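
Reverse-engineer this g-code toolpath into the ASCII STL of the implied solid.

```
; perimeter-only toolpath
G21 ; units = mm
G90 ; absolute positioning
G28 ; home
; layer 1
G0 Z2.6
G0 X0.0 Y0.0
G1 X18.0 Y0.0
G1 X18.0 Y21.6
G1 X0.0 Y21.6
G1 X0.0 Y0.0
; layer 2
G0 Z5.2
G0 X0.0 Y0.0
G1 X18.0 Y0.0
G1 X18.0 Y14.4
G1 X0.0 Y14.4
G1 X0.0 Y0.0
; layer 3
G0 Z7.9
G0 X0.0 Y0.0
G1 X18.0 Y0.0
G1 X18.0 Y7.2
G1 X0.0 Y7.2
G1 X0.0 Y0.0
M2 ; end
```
solid part
  facet normal 0.0000 0.0000 -1.0000
    outer loop
      vertex 18.0 28.8 0.0
      vertex 18.0 0.0 0.0
      vertex 0.0 0.0 0.0
    endloop
  endfacet
  facet normal 0.0000 0.0000 -1.0000
    outer loop
      vertex 0.0 28.8 0.0
      vertex 18.0 28.8 0.0
      vertex 0.0 0.0 0.0
    endloop
  endfacet
  facet normal 0.0000 -1.0000 0.0000
    outer loop
      vertex 0.0 0.0 0.0
      vertex 18.0 0.0 0.0
      vertex 18.0 0.0 10.5
    endloop
  endfacet
  facet normal 0.0000 -1.0000 0.0000
    outer loop
      vertex 0.0 0.0 0.0
      vertex 18.0 0.0 10.5
      vertex 0.0 0.0 10.5
    endloop
  endfacet
  facet normal 0.0000 0.3425 0.9395
    outer loop
      vertex 0.0 0.0 10.5
      vertex 18.0 0.0 10.5
      vertex 18.0 28.8 0.0
    endloop
  endfacet
  facet normal 0.0000 0.3425 0.9395
    outer loop
      vertex 0.0 0.0 10.5
      vertex 18.0 28.8 0.0
      vertex 0.0 28.8 0.0
    endloop
  endfacet
  facet normal -1.0000 0.0000 0.0000
    outer loop
      vertex 0.0 0.0 10.5
      vertex 0.0 28.8 0.0
      vertex 0.0 0.0 0.0
    endloop
  endfacet
  facet normal 1.0000 0.0000 0.0000
    outer loop
      vertex 18.0 0.0 0.0
      vertex 18.0 28.8 0.0
      vertex 18.0 0.0 10.5
    endloop
  endfacet
endsolid part

The G0 Z moves step by Δz≈2.6 mm. The G1 loops shrink linearly with z, so the solid tapers from its base footprint up to z≈10.5. Closing with a flat bottom cap and the tapered top and triangulating gives 8 facets — a wedge (ramp): 18 × 28.8 mm base, rising to 10.5 mm along the y=0 edge and sloping linearly to z=0 at y=28.8.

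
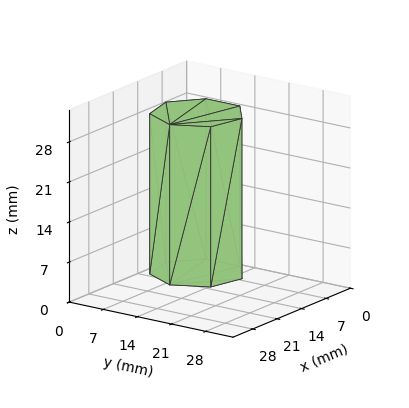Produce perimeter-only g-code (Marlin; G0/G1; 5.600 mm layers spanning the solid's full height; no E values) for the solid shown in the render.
Reading the render: the shape is a regular 7-sided prism (a cylinder approximated with 7 flat sides), circumscribed radius ≈ 8 mm, height ≈ 28 mm (dimensions read to the nearest mm from the axis ticks). For the g-code, the solid's height is divided into equal slices at the stated Δz and each level perimeter traced with G1 moves after a G0 lift.

; perimeter-only toolpath
G21 ; units = mm
G90 ; absolute positioning
G28 ; home
; layer 1
G0 Z5.600
G0 X16.000 Y8.000
G1 X12.988 Y14.255
G1 X6.220 Y15.799
G1 X0.792 Y11.471
G1 X0.792 Y4.529
G1 X6.220 Y0.201
G1 X12.988 Y1.745
G1 X16.000 Y8.000
; layer 2
G0 Z11.200
G0 X16.000 Y8.000
G1 X12.988 Y14.255
G1 X6.220 Y15.799
G1 X0.792 Y11.471
G1 X0.792 Y4.529
G1 X6.220 Y0.201
G1 X12.988 Y1.745
G1 X16.000 Y8.000
; layer 3
G0 Z16.800
G0 X16.000 Y8.000
G1 X12.988 Y14.255
G1 X6.220 Y15.799
G1 X0.792 Y11.471
G1 X0.792 Y4.529
G1 X6.220 Y0.201
G1 X12.988 Y1.745
G1 X16.000 Y8.000
; layer 4
G0 Z22.400
G0 X16.000 Y8.000
G1 X12.988 Y14.255
G1 X6.220 Y15.799
G1 X0.792 Y11.471
G1 X0.792 Y4.529
G1 X6.220 Y0.201
G1 X12.988 Y1.745
G1 X16.000 Y8.000
; layer 5
G0 Z28.000
G0 X16.000 Y8.000
G1 X12.988 Y14.255
G1 X6.220 Y15.799
G1 X0.792 Y11.471
G1 X0.792 Y4.529
G1 X6.220 Y0.201
G1 X12.988 Y1.745
G1 X16.000 Y8.000
M2 ; end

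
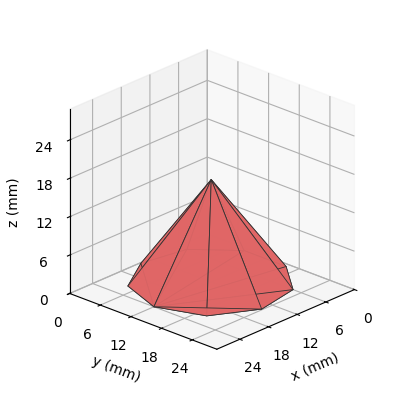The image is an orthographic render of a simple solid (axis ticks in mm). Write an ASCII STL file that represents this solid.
Reading the render: the shape is a regular 9-sided pyramid, base circumscribed radius ≈ 12 mm, apex at z ≈ 16 mm (dimensions read to the nearest mm from the axis ticks). For the STL, each face is triangulated and given an outward normal.

solid part
  facet normal 0.0000 0.0000 -1.0000
    outer loop
      vertex 14.084 23.818 0.000
      vertex 21.193 19.713 0.000
      vertex 24.000 12.000 0.000
    endloop
  endfacet
  facet normal 0.0000 0.0000 -1.0000
    outer loop
      vertex 6.000 22.392 0.000
      vertex 14.084 23.818 0.000
      vertex 24.000 12.000 0.000
    endloop
  endfacet
  facet normal 0.0000 0.0000 -1.0000
    outer loop
      vertex 0.724 16.104 0.000
      vertex 6.000 22.392 0.000
      vertex 24.000 12.000 0.000
    endloop
  endfacet
  facet normal 0.0000 0.0000 -1.0000
    outer loop
      vertex 0.724 7.896 0.000
      vertex 0.724 16.104 0.000
      vertex 24.000 12.000 0.000
    endloop
  endfacet
  facet normal 0.0000 0.0000 -1.0000
    outer loop
      vertex 6.000 1.608 0.000
      vertex 0.724 7.896 0.000
      vertex 24.000 12.000 0.000
    endloop
  endfacet
  facet normal 0.0000 0.0000 -1.0000
    outer loop
      vertex 14.084 0.182 0.000
      vertex 6.000 1.608 0.000
      vertex 24.000 12.000 0.000
    endloop
  endfacet
  facet normal 0.0000 0.0000 -1.0000
    outer loop
      vertex 21.193 4.287 0.000
      vertex 14.084 0.182 0.000
      vertex 24.000 12.000 0.000
    endloop
  endfacet
  facet normal 0.7681 0.2795 0.5761
    outer loop
      vertex 24.000 12.000 0.000
      vertex 21.193 19.713 0.000
      vertex 12.000 12.000 16.000
    endloop
  endfacet
  facet normal 0.4087 0.7079 0.5761
    outer loop
      vertex 21.193 19.713 0.000
      vertex 14.084 23.818 0.000
      vertex 12.000 12.000 16.000
    endloop
  endfacet
  facet normal -0.1420 0.8050 0.5761
    outer loop
      vertex 14.084 23.818 0.000
      vertex 6.000 22.392 0.000
      vertex 12.000 12.000 16.000
    endloop
  endfacet
  facet normal -0.6262 0.5254 0.5761
    outer loop
      vertex 6.000 22.392 0.000
      vertex 0.724 16.104 0.000
      vertex 12.000 12.000 16.000
    endloop
  endfacet
  facet normal -0.8174 0.0000 0.5761
    outer loop
      vertex 0.724 16.104 0.000
      vertex 0.724 7.896 0.000
      vertex 12.000 12.000 16.000
    endloop
  endfacet
  facet normal -0.6262 -0.5254 0.5761
    outer loop
      vertex 0.724 7.896 0.000
      vertex 6.000 1.608 0.000
      vertex 12.000 12.000 16.000
    endloop
  endfacet
  facet normal -0.1420 -0.8050 0.5761
    outer loop
      vertex 6.000 1.608 0.000
      vertex 14.084 0.182 0.000
      vertex 12.000 12.000 16.000
    endloop
  endfacet
  facet normal 0.4087 -0.7079 0.5761
    outer loop
      vertex 14.084 0.182 0.000
      vertex 21.193 4.287 0.000
      vertex 12.000 12.000 16.000
    endloop
  endfacet
  facet normal 0.7681 -0.2795 0.5761
    outer loop
      vertex 21.193 4.287 0.000
      vertex 24.000 12.000 0.000
      vertex 12.000 12.000 16.000
    endloop
  endfacet
endsolid part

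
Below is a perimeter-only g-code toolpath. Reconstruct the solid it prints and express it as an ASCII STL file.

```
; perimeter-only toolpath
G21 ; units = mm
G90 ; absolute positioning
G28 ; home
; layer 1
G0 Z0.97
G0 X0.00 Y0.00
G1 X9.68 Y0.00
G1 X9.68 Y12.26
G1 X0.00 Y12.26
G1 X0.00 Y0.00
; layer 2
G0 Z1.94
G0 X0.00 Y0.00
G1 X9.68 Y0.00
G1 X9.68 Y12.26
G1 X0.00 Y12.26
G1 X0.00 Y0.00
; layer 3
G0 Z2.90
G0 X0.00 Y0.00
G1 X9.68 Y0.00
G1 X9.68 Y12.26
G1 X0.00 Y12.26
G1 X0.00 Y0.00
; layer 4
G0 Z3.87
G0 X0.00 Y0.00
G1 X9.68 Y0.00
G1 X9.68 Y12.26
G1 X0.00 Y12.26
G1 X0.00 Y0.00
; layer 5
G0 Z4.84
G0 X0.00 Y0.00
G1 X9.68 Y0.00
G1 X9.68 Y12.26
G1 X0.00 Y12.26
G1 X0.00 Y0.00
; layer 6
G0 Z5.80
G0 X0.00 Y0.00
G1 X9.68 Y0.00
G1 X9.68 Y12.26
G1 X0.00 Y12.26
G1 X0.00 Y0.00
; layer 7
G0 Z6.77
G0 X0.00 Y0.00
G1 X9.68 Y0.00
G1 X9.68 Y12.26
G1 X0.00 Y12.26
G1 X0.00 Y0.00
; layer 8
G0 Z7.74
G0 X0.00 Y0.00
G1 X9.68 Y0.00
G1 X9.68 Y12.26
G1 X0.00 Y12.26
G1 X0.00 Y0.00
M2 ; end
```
solid part
  facet normal 0.0000 0.0000 -1.0000
    outer loop
      vertex 9.68 12.26 0.00
      vertex 9.68 0.00 0.00
      vertex 0.00 0.00 0.00
    endloop
  endfacet
  facet normal 0.0000 0.0000 -1.0000
    outer loop
      vertex 0.00 12.26 0.00
      vertex 9.68 12.26 0.00
      vertex 0.00 0.00 0.00
    endloop
  endfacet
  facet normal 0.0000 0.0000 1.0000
    outer loop
      vertex 0.00 0.00 7.74
      vertex 9.68 0.00 7.74
      vertex 9.68 12.26 7.74
    endloop
  endfacet
  facet normal 0.0000 0.0000 1.0000
    outer loop
      vertex 0.00 0.00 7.74
      vertex 9.68 12.26 7.74
      vertex 0.00 12.26 7.74
    endloop
  endfacet
  facet normal 0.0000 -1.0000 0.0000
    outer loop
      vertex 0.00 0.00 0.00
      vertex 9.68 0.00 0.00
      vertex 9.68 0.00 7.74
    endloop
  endfacet
  facet normal 0.0000 -1.0000 0.0000
    outer loop
      vertex 0.00 0.00 0.00
      vertex 9.68 0.00 7.74
      vertex 0.00 0.00 7.74
    endloop
  endfacet
  facet normal 0.0000 1.0000 0.0000
    outer loop
      vertex 9.68 12.26 7.74
      vertex 9.68 12.26 0.00
      vertex 0.00 12.26 0.00
    endloop
  endfacet
  facet normal 0.0000 1.0000 0.0000
    outer loop
      vertex 0.00 12.26 7.74
      vertex 9.68 12.26 7.74
      vertex 0.00 12.26 0.00
    endloop
  endfacet
  facet normal -1.0000 0.0000 0.0000
    outer loop
      vertex 0.00 12.26 7.74
      vertex 0.00 12.26 0.00
      vertex 0.00 0.00 0.00
    endloop
  endfacet
  facet normal -1.0000 0.0000 0.0000
    outer loop
      vertex 0.00 0.00 7.74
      vertex 0.00 12.26 7.74
      vertex 0.00 0.00 0.00
    endloop
  endfacet
  facet normal 1.0000 0.0000 0.0000
    outer loop
      vertex 9.68 0.00 0.00
      vertex 9.68 12.26 0.00
      vertex 9.68 12.26 7.74
    endloop
  endfacet
  facet normal 1.0000 0.0000 0.0000
    outer loop
      vertex 9.68 0.00 0.00
      vertex 9.68 12.26 7.74
      vertex 9.68 0.00 7.74
    endloop
  endfacet
endsolid part

The G0 Z moves step by Δz≈0.97 mm. Every layer's G1 loop is the same polygon, so the solid is a straight extrusion of it from z=0 to z≈7.74. Closing with flat bottom and top caps and triangulating gives 12 facets — a rectangular box, roughly 9.68 × 12.3 mm footprint and 7.74 mm tall.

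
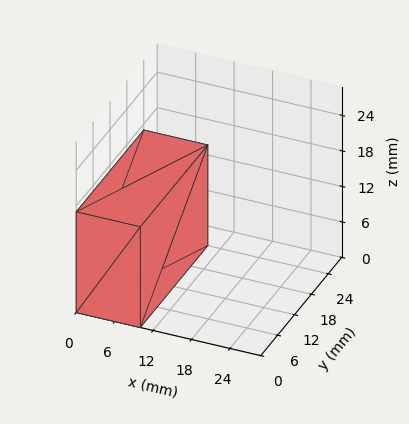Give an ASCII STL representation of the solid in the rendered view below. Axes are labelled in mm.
Reading the render: the shape is a rectangular box, roughly 10 × 24 mm footprint and 17 mm tall (dimensions read to the nearest mm from the axis ticks). For the STL, each face is triangulated and given an outward normal.

solid part
  facet normal 0.0000 0.0000 -1.0000
    outer loop
      vertex 10.0 24.0 0.0
      vertex 10.0 0.0 0.0
      vertex 0.0 0.0 0.0
    endloop
  endfacet
  facet normal 0.0000 0.0000 -1.0000
    outer loop
      vertex 0.0 24.0 0.0
      vertex 10.0 24.0 0.0
      vertex 0.0 0.0 0.0
    endloop
  endfacet
  facet normal 0.0000 0.0000 1.0000
    outer loop
      vertex 0.0 0.0 17.0
      vertex 10.0 0.0 17.0
      vertex 10.0 24.0 17.0
    endloop
  endfacet
  facet normal 0.0000 0.0000 1.0000
    outer loop
      vertex 0.0 0.0 17.0
      vertex 10.0 24.0 17.0
      vertex 0.0 24.0 17.0
    endloop
  endfacet
  facet normal 0.0000 -1.0000 0.0000
    outer loop
      vertex 0.0 0.0 0.0
      vertex 10.0 0.0 0.0
      vertex 10.0 0.0 17.0
    endloop
  endfacet
  facet normal 0.0000 -1.0000 0.0000
    outer loop
      vertex 0.0 0.0 0.0
      vertex 10.0 0.0 17.0
      vertex 0.0 0.0 17.0
    endloop
  endfacet
  facet normal 0.0000 1.0000 0.0000
    outer loop
      vertex 10.0 24.0 17.0
      vertex 10.0 24.0 0.0
      vertex 0.0 24.0 0.0
    endloop
  endfacet
  facet normal 0.0000 1.0000 0.0000
    outer loop
      vertex 0.0 24.0 17.0
      vertex 10.0 24.0 17.0
      vertex 0.0 24.0 0.0
    endloop
  endfacet
  facet normal -1.0000 0.0000 0.0000
    outer loop
      vertex 0.0 24.0 17.0
      vertex 0.0 24.0 0.0
      vertex 0.0 0.0 0.0
    endloop
  endfacet
  facet normal -1.0000 0.0000 0.0000
    outer loop
      vertex 0.0 0.0 17.0
      vertex 0.0 24.0 17.0
      vertex 0.0 0.0 0.0
    endloop
  endfacet
  facet normal 1.0000 0.0000 0.0000
    outer loop
      vertex 10.0 0.0 0.0
      vertex 10.0 24.0 0.0
      vertex 10.0 24.0 17.0
    endloop
  endfacet
  facet normal 1.0000 0.0000 0.0000
    outer loop
      vertex 10.0 0.0 0.0
      vertex 10.0 24.0 17.0
      vertex 10.0 0.0 17.0
    endloop
  endfacet
endsolid part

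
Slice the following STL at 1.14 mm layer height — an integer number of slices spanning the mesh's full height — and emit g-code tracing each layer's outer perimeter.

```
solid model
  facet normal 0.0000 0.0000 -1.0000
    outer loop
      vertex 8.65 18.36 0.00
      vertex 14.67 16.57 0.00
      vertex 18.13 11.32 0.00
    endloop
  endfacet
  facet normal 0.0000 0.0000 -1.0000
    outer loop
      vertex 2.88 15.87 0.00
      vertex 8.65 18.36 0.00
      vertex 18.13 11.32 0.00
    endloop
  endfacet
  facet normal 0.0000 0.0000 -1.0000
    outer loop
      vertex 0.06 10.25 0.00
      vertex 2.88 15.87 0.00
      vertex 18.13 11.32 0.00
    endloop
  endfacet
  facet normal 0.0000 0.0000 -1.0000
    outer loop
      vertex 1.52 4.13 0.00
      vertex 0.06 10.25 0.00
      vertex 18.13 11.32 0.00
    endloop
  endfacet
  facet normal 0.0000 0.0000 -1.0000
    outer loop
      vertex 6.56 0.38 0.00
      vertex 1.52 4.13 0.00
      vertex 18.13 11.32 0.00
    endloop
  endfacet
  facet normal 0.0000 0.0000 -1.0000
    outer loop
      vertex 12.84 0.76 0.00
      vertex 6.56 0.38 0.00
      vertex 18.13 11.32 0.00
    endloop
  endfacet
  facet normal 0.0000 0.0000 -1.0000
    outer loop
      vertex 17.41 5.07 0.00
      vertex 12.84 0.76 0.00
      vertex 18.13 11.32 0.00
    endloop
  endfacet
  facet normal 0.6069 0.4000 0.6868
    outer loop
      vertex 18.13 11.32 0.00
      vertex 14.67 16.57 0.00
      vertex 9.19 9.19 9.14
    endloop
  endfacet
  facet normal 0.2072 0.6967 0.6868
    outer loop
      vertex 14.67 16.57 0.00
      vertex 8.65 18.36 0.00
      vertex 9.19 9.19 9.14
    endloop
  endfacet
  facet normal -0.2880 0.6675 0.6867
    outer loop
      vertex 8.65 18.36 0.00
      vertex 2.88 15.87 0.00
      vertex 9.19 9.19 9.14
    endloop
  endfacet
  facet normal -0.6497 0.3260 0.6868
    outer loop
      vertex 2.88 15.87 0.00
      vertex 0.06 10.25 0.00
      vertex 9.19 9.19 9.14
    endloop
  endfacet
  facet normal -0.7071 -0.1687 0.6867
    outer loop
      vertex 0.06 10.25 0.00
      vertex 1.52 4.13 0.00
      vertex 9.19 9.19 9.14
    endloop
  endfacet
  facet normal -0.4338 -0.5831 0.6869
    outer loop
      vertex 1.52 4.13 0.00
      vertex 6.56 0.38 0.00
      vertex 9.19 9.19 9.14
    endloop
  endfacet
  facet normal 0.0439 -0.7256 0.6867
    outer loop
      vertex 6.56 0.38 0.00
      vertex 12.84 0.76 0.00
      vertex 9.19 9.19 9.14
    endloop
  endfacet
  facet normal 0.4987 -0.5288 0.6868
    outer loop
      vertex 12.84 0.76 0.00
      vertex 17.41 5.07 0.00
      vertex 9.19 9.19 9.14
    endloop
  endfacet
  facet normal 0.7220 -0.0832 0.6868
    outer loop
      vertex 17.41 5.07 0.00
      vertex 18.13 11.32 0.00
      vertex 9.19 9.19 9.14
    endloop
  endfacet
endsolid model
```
; perimeter-only toolpath
G21 ; units = mm
G90 ; absolute positioning
G28 ; home
; layer 1
G0 Z1.14
G0 X17.01 Y11.05
G1 X13.98 Y15.65
G1 X8.72 Y17.21
G1 X3.67 Y15.03
G1 X1.20 Y10.12
G1 X2.48 Y4.76
G1 X6.89 Y1.48
G1 X12.38 Y1.81
G1 X16.38 Y5.58
G1 X17.01 Y11.05
; layer 2
G0 Z2.29
G0 X15.89 Y10.79
G1 X13.30 Y14.72
G1 X8.79 Y16.07
G1 X4.46 Y14.20
G1 X2.34 Y9.98
G1 X3.44 Y5.39
G1 X7.22 Y2.58
G1 X11.93 Y2.87
G1 X15.36 Y6.10
G1 X15.89 Y10.79
; layer 3
G0 Z3.43
G0 X14.78 Y10.52
G1 X12.61 Y13.80
G1 X8.85 Y14.92
G1 X5.25 Y13.36
G1 X3.48 Y9.85
G1 X4.40 Y6.03
G1 X7.55 Y3.68
G1 X11.47 Y3.92
G1 X14.33 Y6.62
G1 X14.78 Y10.52
; layer 4
G0 Z4.57
G0 X13.66 Y10.25
G1 X11.93 Y12.88
G1 X8.92 Y13.77
G1 X6.04 Y12.53
G1 X4.62 Y9.72
G1 X5.35 Y6.66
G1 X7.88 Y4.79
G1 X11.02 Y4.97
G1 X13.30 Y7.13
G1 X13.66 Y10.25
; layer 5
G0 Z5.71
G0 X12.54 Y9.99
G1 X11.24 Y11.96
G1 X8.99 Y12.63
G1 X6.82 Y11.70
G1 X5.77 Y9.59
G1 X6.31 Y7.29
G1 X8.20 Y5.89
G1 X10.56 Y6.03
G1 X12.27 Y7.64
G1 X12.54 Y9.99
; layer 6
G0 Z6.86
G0 X11.43 Y9.72
G1 X10.56 Y11.04
G1 X9.05 Y11.48
G1 X7.61 Y10.86
G1 X6.91 Y9.46
G1 X7.27 Y7.92
G1 X8.53 Y6.99
G1 X10.10 Y7.08
G1 X11.25 Y8.16
G1 X11.43 Y9.72
; layer 7
G0 Z8.00
G0 X10.31 Y9.46
G1 X9.88 Y10.11
G1 X9.12 Y10.34
G1 X8.40 Y10.03
G1 X8.05 Y9.32
G1 X8.23 Y8.56
G1 X8.86 Y8.09
G1 X9.65 Y8.14
G1 X10.22 Y8.68
G1 X10.31 Y9.46
M2 ; end

The solid is a regular 9-sided pyramid, base circumscribed radius ≈ 9.19 mm, apex at z ≈ 9.14 mm. Slicing at Δz = 1.14 mm — 8 equal slices spanning the solid's height, so layer i sits at z = i·h/8 — gives 7 non-empty perimeters. Each is a 9-segment closed polygon; G0 lifts to the layer z and rapids to the start vertex, then G1 traces the edges. The cross-section shrinks linearly with z (the slice at the apex is degenerate and omitted).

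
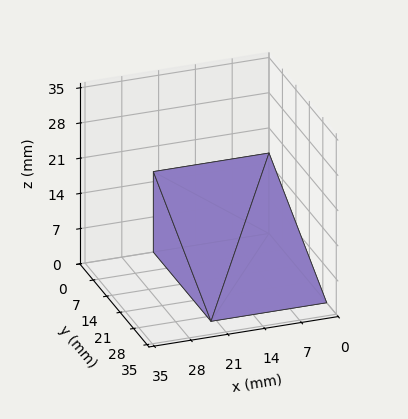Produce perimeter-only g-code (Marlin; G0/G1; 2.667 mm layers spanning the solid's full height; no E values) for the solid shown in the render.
Reading the render: the shape is a wedge (ramp): 22 × 30 mm base, rising to 16 mm along the y=0 edge and sloping linearly to z=0 at y=30 (dimensions read to the nearest mm from the axis ticks). For the g-code, the solid's height is divided into equal slices at the stated Δz and each level perimeter traced with G1 moves after a G0 lift.

; perimeter-only toolpath
G21 ; units = mm
G90 ; absolute positioning
G28 ; home
; layer 1
G0 Z2.667
G0 X0.000 Y0.000
G1 X22.000 Y0.000
G1 X22.000 Y25.000
G1 X0.000 Y25.000
G1 X0.000 Y0.000
; layer 2
G0 Z5.333
G0 X0.000 Y0.000
G1 X22.000 Y0.000
G1 X22.000 Y20.000
G1 X0.000 Y20.000
G1 X0.000 Y0.000
; layer 3
G0 Z8.000
G0 X0.000 Y0.000
G1 X22.000 Y0.000
G1 X22.000 Y15.000
G1 X0.000 Y15.000
G1 X0.000 Y0.000
; layer 4
G0 Z10.667
G0 X0.000 Y0.000
G1 X22.000 Y0.000
G1 X22.000 Y10.000
G1 X0.000 Y10.000
G1 X0.000 Y0.000
; layer 5
G0 Z13.333
G0 X0.000 Y0.000
G1 X22.000 Y0.000
G1 X22.000 Y5.000
G1 X0.000 Y5.000
G1 X0.000 Y0.000
M2 ; end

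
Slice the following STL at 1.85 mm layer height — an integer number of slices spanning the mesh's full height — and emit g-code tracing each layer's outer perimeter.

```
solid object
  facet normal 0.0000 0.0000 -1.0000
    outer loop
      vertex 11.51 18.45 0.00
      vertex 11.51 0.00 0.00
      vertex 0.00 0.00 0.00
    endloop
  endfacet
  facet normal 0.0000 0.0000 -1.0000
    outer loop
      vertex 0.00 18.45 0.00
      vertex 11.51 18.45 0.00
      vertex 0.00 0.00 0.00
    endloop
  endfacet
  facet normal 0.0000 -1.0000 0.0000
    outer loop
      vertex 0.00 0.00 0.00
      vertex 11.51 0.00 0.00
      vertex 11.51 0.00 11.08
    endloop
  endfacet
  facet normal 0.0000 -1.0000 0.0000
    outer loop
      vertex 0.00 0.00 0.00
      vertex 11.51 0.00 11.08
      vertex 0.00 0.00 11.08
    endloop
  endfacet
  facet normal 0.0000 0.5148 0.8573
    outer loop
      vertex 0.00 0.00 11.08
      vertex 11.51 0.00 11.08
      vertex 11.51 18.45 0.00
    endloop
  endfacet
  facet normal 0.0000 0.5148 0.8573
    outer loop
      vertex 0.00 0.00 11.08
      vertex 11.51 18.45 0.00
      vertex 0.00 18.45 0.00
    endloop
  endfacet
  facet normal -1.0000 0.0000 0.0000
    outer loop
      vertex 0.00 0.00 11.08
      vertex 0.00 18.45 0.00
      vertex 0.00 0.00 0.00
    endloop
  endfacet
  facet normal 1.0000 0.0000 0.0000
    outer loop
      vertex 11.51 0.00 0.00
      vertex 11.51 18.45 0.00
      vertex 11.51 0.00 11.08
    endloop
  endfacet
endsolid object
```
; perimeter-only toolpath
G21 ; units = mm
G90 ; absolute positioning
G28 ; home
; layer 1
G0 Z1.85
G0 X0.00 Y0.00
G1 X11.51 Y0.00
G1 X11.51 Y15.38
G1 X0.00 Y15.38
G1 X0.00 Y0.00
; layer 2
G0 Z3.69
G0 X0.00 Y0.00
G1 X11.51 Y0.00
G1 X11.51 Y12.30
G1 X0.00 Y12.30
G1 X0.00 Y0.00
; layer 3
G0 Z5.54
G0 X0.00 Y0.00
G1 X11.51 Y0.00
G1 X11.51 Y9.22
G1 X0.00 Y9.22
G1 X0.00 Y0.00
; layer 4
G0 Z7.39
G0 X0.00 Y0.00
G1 X11.51 Y0.00
G1 X11.51 Y6.15
G1 X0.00 Y6.15
G1 X0.00 Y0.00
; layer 5
G0 Z9.23
G0 X0.00 Y0.00
G1 X11.51 Y0.00
G1 X11.51 Y3.07
G1 X0.00 Y3.07
G1 X0.00 Y0.00
M2 ; end

The solid is a wedge (ramp): 11.5 × 18.4 mm base, rising to 11.1 mm along the y=0 edge and sloping linearly to z=0 at y=18.4. Slicing at Δz = 1.85 mm — 6 equal slices spanning the solid's height, so layer i sits at z = i·h/6 — gives 5 non-empty perimeters. Each is a 4-segment closed polygon; G0 lifts to the layer z and rapids to the start vertex, then G1 traces the edges. The cross-section shrinks linearly with z (the slice at the apex is degenerate and omitted).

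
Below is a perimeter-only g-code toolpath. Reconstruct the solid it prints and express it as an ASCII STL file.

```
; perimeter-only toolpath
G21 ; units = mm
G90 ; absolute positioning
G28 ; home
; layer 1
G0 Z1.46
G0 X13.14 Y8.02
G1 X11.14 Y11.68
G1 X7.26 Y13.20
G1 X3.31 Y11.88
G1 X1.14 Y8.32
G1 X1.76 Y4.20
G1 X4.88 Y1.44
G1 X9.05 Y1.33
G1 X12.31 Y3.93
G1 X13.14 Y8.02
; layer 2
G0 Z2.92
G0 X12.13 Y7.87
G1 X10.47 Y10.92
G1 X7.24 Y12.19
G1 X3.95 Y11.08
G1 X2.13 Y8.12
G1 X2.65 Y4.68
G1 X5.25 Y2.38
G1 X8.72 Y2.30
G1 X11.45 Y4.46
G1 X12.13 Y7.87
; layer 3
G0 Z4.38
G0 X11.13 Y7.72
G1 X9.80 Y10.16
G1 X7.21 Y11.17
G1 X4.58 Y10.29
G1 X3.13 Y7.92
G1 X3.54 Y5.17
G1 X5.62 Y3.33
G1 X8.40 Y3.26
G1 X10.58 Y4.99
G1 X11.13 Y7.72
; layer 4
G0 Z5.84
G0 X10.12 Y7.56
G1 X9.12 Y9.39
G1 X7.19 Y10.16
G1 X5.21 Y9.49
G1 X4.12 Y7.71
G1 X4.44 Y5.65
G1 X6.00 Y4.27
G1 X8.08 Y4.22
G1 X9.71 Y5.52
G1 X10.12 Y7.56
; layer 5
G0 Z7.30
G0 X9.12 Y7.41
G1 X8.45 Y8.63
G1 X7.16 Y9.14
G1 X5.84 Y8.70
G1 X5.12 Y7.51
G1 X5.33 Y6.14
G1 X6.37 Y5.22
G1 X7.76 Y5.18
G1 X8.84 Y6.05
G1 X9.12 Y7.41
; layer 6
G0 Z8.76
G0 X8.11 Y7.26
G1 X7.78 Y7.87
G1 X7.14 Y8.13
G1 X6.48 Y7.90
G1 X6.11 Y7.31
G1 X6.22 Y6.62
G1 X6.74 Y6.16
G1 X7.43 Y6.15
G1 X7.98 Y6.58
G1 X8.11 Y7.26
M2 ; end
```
solid part
  facet normal 0.0000 0.0000 -1.0000
    outer loop
      vertex 7.29 14.22 0.00
      vertex 11.81 12.44 0.00
      vertex 14.14 8.17 0.00
    endloop
  endfacet
  facet normal 0.0000 0.0000 -1.0000
    outer loop
      vertex 2.68 12.67 0.00
      vertex 7.29 14.22 0.00
      vertex 14.14 8.17 0.00
    endloop
  endfacet
  facet normal 0.0000 0.0000 -1.0000
    outer loop
      vertex 0.14 8.52 0.00
      vertex 2.68 12.67 0.00
      vertex 14.14 8.17 0.00
    endloop
  endfacet
  facet normal 0.0000 0.0000 -1.0000
    outer loop
      vertex 0.87 3.71 0.00
      vertex 0.14 8.52 0.00
      vertex 14.14 8.17 0.00
    endloop
  endfacet
  facet normal 0.0000 0.0000 -1.0000
    outer loop
      vertex 4.51 0.49 0.00
      vertex 0.87 3.71 0.00
      vertex 14.14 8.17 0.00
    endloop
  endfacet
  facet normal 0.0000 0.0000 -1.0000
    outer loop
      vertex 9.37 0.37 0.00
      vertex 4.51 0.49 0.00
      vertex 14.14 8.17 0.00
    endloop
  endfacet
  facet normal 0.0000 0.0000 -1.0000
    outer loop
      vertex 13.18 3.40 0.00
      vertex 9.37 0.37 0.00
      vertex 14.14 8.17 0.00
    endloop
  endfacet
  facet normal 0.7348 0.4010 0.5470
    outer loop
      vertex 14.14 8.17 0.00
      vertex 11.81 12.44 0.00
      vertex 7.11 7.11 10.22
    endloop
  endfacet
  facet normal 0.3067 0.7788 0.5472
    outer loop
      vertex 11.81 12.44 0.00
      vertex 7.29 14.22 0.00
      vertex 7.11 7.11 10.22
    endloop
  endfacet
  facet normal -0.2667 0.7933 0.5472
    outer loop
      vertex 7.29 14.22 0.00
      vertex 2.68 12.67 0.00
      vertex 7.11 7.11 10.22
    endloop
  endfacet
  facet normal -0.7139 0.4370 0.5472
    outer loop
      vertex 2.68 12.67 0.00
      vertex 0.14 8.52 0.00
      vertex 7.11 7.11 10.22
    endloop
  endfacet
  facet normal -0.8276 -0.1256 0.5471
    outer loop
      vertex 0.14 8.52 0.00
      vertex 0.87 3.71 0.00
      vertex 7.11 7.11 10.22
    endloop
  endfacet
  facet normal -0.5546 -0.6269 0.5472
    outer loop
      vertex 0.87 3.71 0.00
      vertex 4.51 0.49 0.00
      vertex 7.11 7.11 10.22
    endloop
  endfacet
  facet normal -0.0207 -0.8367 0.5472
    outer loop
      vertex 4.51 0.49 0.00
      vertex 9.37 0.37 0.00
      vertex 7.11 7.11 10.22
    endloop
  endfacet
  facet normal 0.5210 -0.6551 0.5472
    outer loop
      vertex 9.37 0.37 0.00
      vertex 13.18 3.40 0.00
      vertex 7.11 7.11 10.22
    endloop
  endfacet
  facet normal 0.8205 -0.1651 0.5473
    outer loop
      vertex 13.18 3.40 0.00
      vertex 14.14 8.17 0.00
      vertex 7.11 7.11 10.22
    endloop
  endfacet
endsolid part

The G0 Z moves step by Δz≈1.46 mm. The G1 loops shrink linearly with z, so the solid tapers from its base footprint up to z≈10.2. Closing with a flat bottom cap and the tapered top and triangulating gives 16 facets — a regular 9-sided pyramid, base circumscribed radius ≈ 7.11 mm, apex at z ≈ 10.2 mm.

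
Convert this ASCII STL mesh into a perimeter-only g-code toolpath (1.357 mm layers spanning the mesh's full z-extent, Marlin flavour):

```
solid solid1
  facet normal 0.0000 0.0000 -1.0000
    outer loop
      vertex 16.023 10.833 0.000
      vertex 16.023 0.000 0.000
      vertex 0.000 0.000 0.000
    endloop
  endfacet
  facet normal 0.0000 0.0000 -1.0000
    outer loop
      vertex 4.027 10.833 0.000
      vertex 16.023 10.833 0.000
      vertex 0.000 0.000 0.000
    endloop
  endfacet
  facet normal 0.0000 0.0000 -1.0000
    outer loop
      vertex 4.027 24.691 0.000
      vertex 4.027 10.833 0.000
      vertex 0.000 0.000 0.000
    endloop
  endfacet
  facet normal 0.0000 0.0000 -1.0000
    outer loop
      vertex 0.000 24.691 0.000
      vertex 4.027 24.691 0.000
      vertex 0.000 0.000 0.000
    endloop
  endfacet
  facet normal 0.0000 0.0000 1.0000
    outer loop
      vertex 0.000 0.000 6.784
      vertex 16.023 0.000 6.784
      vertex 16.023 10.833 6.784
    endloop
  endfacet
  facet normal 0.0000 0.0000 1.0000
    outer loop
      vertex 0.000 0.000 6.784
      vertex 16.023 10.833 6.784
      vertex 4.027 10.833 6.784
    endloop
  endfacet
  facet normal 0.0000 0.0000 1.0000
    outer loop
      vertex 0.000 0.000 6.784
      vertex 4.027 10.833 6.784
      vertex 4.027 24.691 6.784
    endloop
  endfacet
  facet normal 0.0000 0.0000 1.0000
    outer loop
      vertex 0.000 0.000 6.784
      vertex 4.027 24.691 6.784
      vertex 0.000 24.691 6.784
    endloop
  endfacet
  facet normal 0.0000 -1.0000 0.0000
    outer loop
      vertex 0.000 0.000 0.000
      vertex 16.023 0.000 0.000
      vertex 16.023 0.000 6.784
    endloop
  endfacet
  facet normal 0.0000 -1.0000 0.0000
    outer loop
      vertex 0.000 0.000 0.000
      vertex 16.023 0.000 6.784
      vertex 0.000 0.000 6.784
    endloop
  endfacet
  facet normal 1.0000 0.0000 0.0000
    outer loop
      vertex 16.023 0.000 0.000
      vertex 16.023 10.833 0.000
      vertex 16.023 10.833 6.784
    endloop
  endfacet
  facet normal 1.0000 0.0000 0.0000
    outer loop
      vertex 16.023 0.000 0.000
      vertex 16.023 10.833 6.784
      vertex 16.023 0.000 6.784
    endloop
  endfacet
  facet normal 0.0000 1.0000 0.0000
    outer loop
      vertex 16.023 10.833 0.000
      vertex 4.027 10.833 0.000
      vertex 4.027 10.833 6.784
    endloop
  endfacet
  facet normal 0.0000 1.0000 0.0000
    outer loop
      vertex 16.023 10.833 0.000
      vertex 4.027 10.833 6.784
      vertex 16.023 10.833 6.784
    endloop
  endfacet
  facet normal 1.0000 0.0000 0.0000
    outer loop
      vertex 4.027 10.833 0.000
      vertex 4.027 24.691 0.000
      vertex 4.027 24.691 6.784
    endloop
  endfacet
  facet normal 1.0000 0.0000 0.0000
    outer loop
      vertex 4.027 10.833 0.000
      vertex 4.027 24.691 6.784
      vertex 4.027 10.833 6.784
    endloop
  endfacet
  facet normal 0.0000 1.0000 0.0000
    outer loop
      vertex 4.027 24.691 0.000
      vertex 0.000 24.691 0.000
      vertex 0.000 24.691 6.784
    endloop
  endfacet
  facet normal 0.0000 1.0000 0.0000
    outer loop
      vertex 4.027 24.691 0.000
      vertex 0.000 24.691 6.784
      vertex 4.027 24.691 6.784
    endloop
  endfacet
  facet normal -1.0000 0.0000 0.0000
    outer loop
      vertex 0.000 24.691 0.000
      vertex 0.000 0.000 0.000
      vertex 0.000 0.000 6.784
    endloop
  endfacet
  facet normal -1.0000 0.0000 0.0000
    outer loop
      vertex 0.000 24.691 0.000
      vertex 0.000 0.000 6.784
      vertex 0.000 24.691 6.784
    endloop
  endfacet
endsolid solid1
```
; perimeter-only toolpath
G21 ; units = mm
G90 ; absolute positioning
G28 ; home
; layer 1
G0 Z1.357
G0 X0.000 Y0.000
G1 X16.023 Y0.000
G1 X16.023 Y10.833
G1 X4.027 Y10.833
G1 X4.027 Y24.691
G1 X0.000 Y24.691
G1 X0.000 Y0.000
; layer 2
G0 Z2.714
G0 X0.000 Y0.000
G1 X16.023 Y0.000
G1 X16.023 Y10.833
G1 X4.027 Y10.833
G1 X4.027 Y24.691
G1 X0.000 Y24.691
G1 X0.000 Y0.000
; layer 3
G0 Z4.070
G0 X0.000 Y0.000
G1 X16.023 Y0.000
G1 X16.023 Y10.833
G1 X4.027 Y10.833
G1 X4.027 Y24.691
G1 X0.000 Y24.691
G1 X0.000 Y0.000
; layer 4
G0 Z5.427
G0 X0.000 Y0.000
G1 X16.023 Y0.000
G1 X16.023 Y10.833
G1 X4.027 Y10.833
G1 X4.027 Y24.691
G1 X0.000 Y24.691
G1 X0.000 Y0.000
; layer 5
G0 Z6.784
G0 X0.000 Y0.000
G1 X16.023 Y0.000
G1 X16.023 Y10.833
G1 X4.027 Y10.833
G1 X4.027 Y24.691
G1 X0.000 Y24.691
G1 X0.000 Y0.000
M2 ; end

The solid is an L-shaped prism: outer 16 × 24.7 mm, arm thicknesses ≈ 10.8 mm (horizontal) and 4.03 mm (vertical), extruded 6.78 mm in z. Slicing at Δz = 1.357 mm — 5 equal slices spanning the solid's height, so layer i sits at z = i·h/5 — gives 5 non-empty perimeters. Each is a 6-segment closed polygon; G0 lifts to the layer z and rapids to the start vertex, then G1 traces the edges.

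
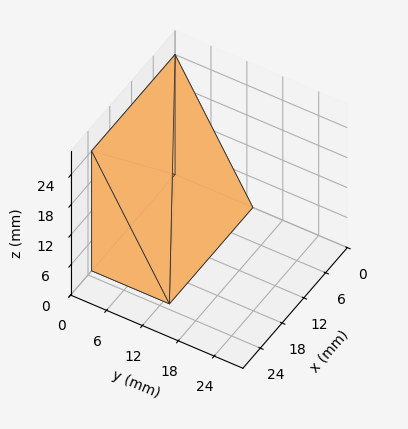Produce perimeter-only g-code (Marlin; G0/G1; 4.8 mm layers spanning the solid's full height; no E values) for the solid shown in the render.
Reading the render: the shape is a wedge (ramp): 23 × 13 mm base, rising to 24 mm along the y=0 edge and sloping linearly to z=0 at y=13 (dimensions read to the nearest mm from the axis ticks). For the g-code, the solid's height is divided into equal slices at the stated Δz and each level perimeter traced with G1 moves after a G0 lift.

; perimeter-only toolpath
G21 ; units = mm
G90 ; absolute positioning
G28 ; home
; layer 1
G0 Z4.8
G0 X0.0 Y0.0
G1 X23.0 Y0.0
G1 X23.0 Y10.4
G1 X0.0 Y10.4
G1 X0.0 Y0.0
; layer 2
G0 Z9.6
G0 X0.0 Y0.0
G1 X23.0 Y0.0
G1 X23.0 Y7.8
G1 X0.0 Y7.8
G1 X0.0 Y0.0
; layer 3
G0 Z14.4
G0 X0.0 Y0.0
G1 X23.0 Y0.0
G1 X23.0 Y5.2
G1 X0.0 Y5.2
G1 X0.0 Y0.0
; layer 4
G0 Z19.2
G0 X0.0 Y0.0
G1 X23.0 Y0.0
G1 X23.0 Y2.6
G1 X0.0 Y2.6
G1 X0.0 Y0.0
M2 ; end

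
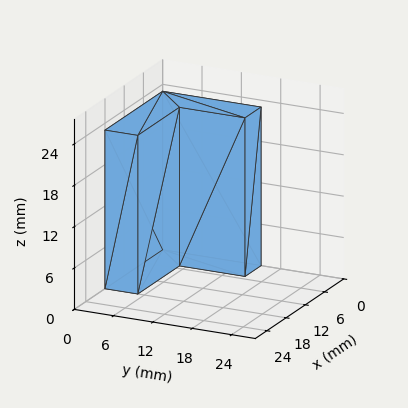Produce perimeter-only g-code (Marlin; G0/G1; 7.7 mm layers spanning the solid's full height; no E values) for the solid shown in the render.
Reading the render: the shape is an L-shaped prism: outer 18 × 15 mm, arm thicknesses ≈ 5 mm (horizontal) and 5 mm (vertical), extruded 23 mm in z (dimensions read to the nearest mm from the axis ticks). For the g-code, the solid's height is divided into equal slices at the stated Δz and each level perimeter traced with G1 moves after a G0 lift.

; perimeter-only toolpath
G21 ; units = mm
G90 ; absolute positioning
G28 ; home
; layer 1
G0 Z7.7
G0 X0.0 Y0.0
G1 X18.0 Y0.0
G1 X18.0 Y5.0
G1 X5.0 Y5.0
G1 X5.0 Y15.0
G1 X0.0 Y15.0
G1 X0.0 Y0.0
; layer 2
G0 Z15.3
G0 X0.0 Y0.0
G1 X18.0 Y0.0
G1 X18.0 Y5.0
G1 X5.0 Y5.0
G1 X5.0 Y15.0
G1 X0.0 Y15.0
G1 X0.0 Y0.0
; layer 3
G0 Z23.0
G0 X0.0 Y0.0
G1 X18.0 Y0.0
G1 X18.0 Y5.0
G1 X5.0 Y5.0
G1 X5.0 Y15.0
G1 X0.0 Y15.0
G1 X0.0 Y0.0
M2 ; end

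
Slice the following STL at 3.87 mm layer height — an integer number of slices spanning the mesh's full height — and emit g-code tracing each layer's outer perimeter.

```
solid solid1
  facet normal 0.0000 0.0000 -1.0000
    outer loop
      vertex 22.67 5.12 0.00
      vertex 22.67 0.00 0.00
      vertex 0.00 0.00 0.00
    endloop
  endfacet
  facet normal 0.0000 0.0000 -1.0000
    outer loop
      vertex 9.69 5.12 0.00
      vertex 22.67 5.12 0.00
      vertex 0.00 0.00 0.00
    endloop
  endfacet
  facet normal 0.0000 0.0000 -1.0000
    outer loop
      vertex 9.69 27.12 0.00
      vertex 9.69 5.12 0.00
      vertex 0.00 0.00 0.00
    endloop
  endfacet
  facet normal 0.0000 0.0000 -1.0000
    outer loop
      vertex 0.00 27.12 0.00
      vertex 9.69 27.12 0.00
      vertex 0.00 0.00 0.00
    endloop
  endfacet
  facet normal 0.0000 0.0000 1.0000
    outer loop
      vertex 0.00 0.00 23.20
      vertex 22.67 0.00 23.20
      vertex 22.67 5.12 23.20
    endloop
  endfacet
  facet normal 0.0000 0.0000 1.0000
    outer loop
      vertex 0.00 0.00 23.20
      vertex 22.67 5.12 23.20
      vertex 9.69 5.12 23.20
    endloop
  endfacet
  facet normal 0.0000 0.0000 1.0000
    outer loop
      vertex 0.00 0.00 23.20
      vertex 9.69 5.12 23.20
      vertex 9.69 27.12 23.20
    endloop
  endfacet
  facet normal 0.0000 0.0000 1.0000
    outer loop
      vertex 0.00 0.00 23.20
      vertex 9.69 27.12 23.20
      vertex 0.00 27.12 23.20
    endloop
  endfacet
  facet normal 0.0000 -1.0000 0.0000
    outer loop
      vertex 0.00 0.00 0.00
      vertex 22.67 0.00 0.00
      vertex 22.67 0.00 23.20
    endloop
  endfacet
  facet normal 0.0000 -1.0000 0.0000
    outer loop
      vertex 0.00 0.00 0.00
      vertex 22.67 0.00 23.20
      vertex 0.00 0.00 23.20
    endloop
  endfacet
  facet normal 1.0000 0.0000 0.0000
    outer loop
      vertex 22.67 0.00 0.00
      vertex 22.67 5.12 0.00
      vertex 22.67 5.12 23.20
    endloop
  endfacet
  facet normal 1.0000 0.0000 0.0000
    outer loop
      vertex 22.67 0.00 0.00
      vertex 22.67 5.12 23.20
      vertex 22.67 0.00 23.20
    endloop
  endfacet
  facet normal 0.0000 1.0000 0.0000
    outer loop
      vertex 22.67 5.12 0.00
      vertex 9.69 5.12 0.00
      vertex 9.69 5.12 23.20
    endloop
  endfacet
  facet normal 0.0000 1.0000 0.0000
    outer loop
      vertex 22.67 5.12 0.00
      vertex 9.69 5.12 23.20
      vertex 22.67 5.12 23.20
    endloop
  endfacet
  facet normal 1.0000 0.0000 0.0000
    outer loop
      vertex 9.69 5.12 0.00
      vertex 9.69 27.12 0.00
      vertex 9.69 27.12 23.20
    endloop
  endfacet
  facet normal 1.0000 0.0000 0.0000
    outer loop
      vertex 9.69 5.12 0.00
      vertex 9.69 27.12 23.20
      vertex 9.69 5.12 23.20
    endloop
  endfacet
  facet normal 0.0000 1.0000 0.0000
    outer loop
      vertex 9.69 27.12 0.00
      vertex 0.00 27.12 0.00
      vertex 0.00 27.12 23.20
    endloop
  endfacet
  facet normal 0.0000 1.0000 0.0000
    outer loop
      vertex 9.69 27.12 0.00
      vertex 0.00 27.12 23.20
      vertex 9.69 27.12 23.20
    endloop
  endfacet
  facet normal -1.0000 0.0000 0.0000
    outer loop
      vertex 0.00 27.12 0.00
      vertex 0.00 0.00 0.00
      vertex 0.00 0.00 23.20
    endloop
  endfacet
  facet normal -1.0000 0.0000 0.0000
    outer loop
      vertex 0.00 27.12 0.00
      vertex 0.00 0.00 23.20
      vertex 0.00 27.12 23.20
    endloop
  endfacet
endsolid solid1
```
; perimeter-only toolpath
G21 ; units = mm
G90 ; absolute positioning
G28 ; home
; layer 1
G0 Z3.87
G0 X0.00 Y0.00
G1 X22.67 Y0.00
G1 X22.67 Y5.12
G1 X9.69 Y5.12
G1 X9.69 Y27.12
G1 X0.00 Y27.12
G1 X0.00 Y0.00
; layer 2
G0 Z7.73
G0 X0.00 Y0.00
G1 X22.67 Y0.00
G1 X22.67 Y5.12
G1 X9.69 Y5.12
G1 X9.69 Y27.12
G1 X0.00 Y27.12
G1 X0.00 Y0.00
; layer 3
G0 Z11.60
G0 X0.00 Y0.00
G1 X22.67 Y0.00
G1 X22.67 Y5.12
G1 X9.69 Y5.12
G1 X9.69 Y27.12
G1 X0.00 Y27.12
G1 X0.00 Y0.00
; layer 4
G0 Z15.47
G0 X0.00 Y0.00
G1 X22.67 Y0.00
G1 X22.67 Y5.12
G1 X9.69 Y5.12
G1 X9.69 Y27.12
G1 X0.00 Y27.12
G1 X0.00 Y0.00
; layer 5
G0 Z19.33
G0 X0.00 Y0.00
G1 X22.67 Y0.00
G1 X22.67 Y5.12
G1 X9.69 Y5.12
G1 X9.69 Y27.12
G1 X0.00 Y27.12
G1 X0.00 Y0.00
; layer 6
G0 Z23.20
G0 X0.00 Y0.00
G1 X22.67 Y0.00
G1 X22.67 Y5.12
G1 X9.69 Y5.12
G1 X9.69 Y27.12
G1 X0.00 Y27.12
G1 X0.00 Y0.00
M2 ; end

The solid is an L-shaped prism: outer 22.7 × 27.1 mm, arm thicknesses ≈ 5.12 mm (horizontal) and 9.69 mm (vertical), extruded 23.2 mm in z. Slicing at Δz = 3.87 mm — 6 equal slices spanning the solid's height, so layer i sits at z = i·h/6 — gives 6 non-empty perimeters. Each is a 6-segment closed polygon; G0 lifts to the layer z and rapids to the start vertex, then G1 traces the edges.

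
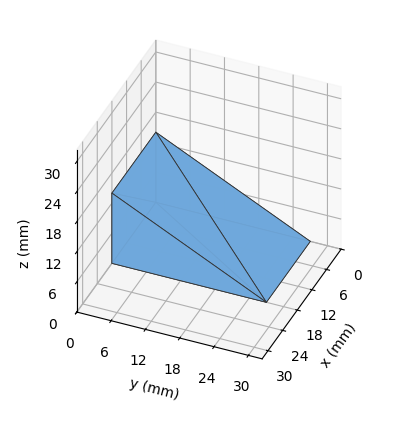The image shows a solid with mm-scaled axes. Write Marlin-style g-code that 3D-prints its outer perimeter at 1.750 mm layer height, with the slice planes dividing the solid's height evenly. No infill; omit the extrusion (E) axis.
Reading the render: the shape is a wedge (ramp): 18 × 27 mm base, rising to 14 mm along the y=0 edge and sloping linearly to z=0 at y=27 (dimensions read to the nearest mm from the axis ticks). For the g-code, the solid's height is divided into equal slices at the stated Δz and each level perimeter traced with G1 moves after a G0 lift.

; perimeter-only toolpath
G21 ; units = mm
G90 ; absolute positioning
G28 ; home
; layer 1
G0 Z1.750
G0 X0.000 Y0.000
G1 X18.000 Y0.000
G1 X18.000 Y23.625
G1 X0.000 Y23.625
G1 X0.000 Y0.000
; layer 2
G0 Z3.500
G0 X0.000 Y0.000
G1 X18.000 Y0.000
G1 X18.000 Y20.250
G1 X0.000 Y20.250
G1 X0.000 Y0.000
; layer 3
G0 Z5.250
G0 X0.000 Y0.000
G1 X18.000 Y0.000
G1 X18.000 Y16.875
G1 X0.000 Y16.875
G1 X0.000 Y0.000
; layer 4
G0 Z7.000
G0 X0.000 Y0.000
G1 X18.000 Y0.000
G1 X18.000 Y13.500
G1 X0.000 Y13.500
G1 X0.000 Y0.000
; layer 5
G0 Z8.750
G0 X0.000 Y0.000
G1 X18.000 Y0.000
G1 X18.000 Y10.125
G1 X0.000 Y10.125
G1 X0.000 Y0.000
; layer 6
G0 Z10.500
G0 X0.000 Y0.000
G1 X18.000 Y0.000
G1 X18.000 Y6.750
G1 X0.000 Y6.750
G1 X0.000 Y0.000
; layer 7
G0 Z12.250
G0 X0.000 Y0.000
G1 X18.000 Y0.000
G1 X18.000 Y3.375
G1 X0.000 Y3.375
G1 X0.000 Y0.000
M2 ; end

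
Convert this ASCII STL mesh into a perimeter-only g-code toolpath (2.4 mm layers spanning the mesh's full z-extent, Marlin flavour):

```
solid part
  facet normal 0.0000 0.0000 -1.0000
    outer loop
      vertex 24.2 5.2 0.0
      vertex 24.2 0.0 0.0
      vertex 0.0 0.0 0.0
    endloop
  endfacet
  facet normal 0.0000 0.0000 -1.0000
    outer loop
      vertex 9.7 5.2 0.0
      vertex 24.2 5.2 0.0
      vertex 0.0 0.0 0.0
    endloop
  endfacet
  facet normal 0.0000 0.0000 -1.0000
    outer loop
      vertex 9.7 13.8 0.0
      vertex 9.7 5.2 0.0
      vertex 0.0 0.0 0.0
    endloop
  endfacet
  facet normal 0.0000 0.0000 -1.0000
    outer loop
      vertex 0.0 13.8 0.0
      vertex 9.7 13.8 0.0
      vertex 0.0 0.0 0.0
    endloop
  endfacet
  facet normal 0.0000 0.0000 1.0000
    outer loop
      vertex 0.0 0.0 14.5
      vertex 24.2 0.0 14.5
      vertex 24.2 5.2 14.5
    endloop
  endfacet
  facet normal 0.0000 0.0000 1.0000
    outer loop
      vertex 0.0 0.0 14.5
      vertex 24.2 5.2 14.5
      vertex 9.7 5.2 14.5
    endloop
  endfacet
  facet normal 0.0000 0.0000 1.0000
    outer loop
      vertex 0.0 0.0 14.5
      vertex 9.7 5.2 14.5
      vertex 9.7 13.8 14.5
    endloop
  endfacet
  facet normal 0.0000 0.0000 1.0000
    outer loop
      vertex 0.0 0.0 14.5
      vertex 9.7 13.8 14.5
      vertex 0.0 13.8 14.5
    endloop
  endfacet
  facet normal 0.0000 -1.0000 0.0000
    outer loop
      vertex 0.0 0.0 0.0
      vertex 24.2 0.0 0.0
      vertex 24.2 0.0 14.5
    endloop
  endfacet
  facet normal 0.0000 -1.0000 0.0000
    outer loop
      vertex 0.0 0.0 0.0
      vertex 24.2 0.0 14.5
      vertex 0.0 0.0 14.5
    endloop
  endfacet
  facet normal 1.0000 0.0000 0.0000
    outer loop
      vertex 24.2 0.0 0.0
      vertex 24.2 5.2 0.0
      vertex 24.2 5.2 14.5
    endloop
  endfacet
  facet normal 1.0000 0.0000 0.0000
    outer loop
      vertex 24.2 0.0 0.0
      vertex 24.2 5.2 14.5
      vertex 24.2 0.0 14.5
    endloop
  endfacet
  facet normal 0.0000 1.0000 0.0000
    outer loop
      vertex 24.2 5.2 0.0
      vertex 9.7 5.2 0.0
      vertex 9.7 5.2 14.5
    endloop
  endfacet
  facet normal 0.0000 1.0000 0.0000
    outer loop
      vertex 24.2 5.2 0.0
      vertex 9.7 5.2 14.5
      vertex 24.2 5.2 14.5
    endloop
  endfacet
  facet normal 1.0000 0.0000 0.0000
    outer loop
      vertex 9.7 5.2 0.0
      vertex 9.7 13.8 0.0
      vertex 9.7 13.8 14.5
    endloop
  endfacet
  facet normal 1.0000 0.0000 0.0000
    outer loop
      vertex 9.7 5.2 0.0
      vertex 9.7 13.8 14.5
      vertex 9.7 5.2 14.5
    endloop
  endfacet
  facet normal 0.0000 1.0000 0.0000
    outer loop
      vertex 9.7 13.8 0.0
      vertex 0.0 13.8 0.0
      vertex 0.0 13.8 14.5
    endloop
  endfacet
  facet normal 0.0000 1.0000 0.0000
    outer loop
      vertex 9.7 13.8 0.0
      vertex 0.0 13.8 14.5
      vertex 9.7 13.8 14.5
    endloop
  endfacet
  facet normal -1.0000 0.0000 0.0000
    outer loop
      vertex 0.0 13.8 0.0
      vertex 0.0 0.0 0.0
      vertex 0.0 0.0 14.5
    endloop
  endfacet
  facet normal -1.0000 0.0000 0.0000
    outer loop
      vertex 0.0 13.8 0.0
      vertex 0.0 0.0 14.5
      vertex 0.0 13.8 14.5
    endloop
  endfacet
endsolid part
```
; perimeter-only toolpath
G21 ; units = mm
G90 ; absolute positioning
G28 ; home
; layer 1
G0 Z2.4
G0 X0.0 Y0.0
G1 X24.2 Y0.0
G1 X24.2 Y5.2
G1 X9.7 Y5.2
G1 X9.7 Y13.8
G1 X0.0 Y13.8
G1 X0.0 Y0.0
; layer 2
G0 Z4.8
G0 X0.0 Y0.0
G1 X24.2 Y0.0
G1 X24.2 Y5.2
G1 X9.7 Y5.2
G1 X9.7 Y13.8
G1 X0.0 Y13.8
G1 X0.0 Y0.0
; layer 3
G0 Z7.2
G0 X0.0 Y0.0
G1 X24.2 Y0.0
G1 X24.2 Y5.2
G1 X9.7 Y5.2
G1 X9.7 Y13.8
G1 X0.0 Y13.8
G1 X0.0 Y0.0
; layer 4
G0 Z9.7
G0 X0.0 Y0.0
G1 X24.2 Y0.0
G1 X24.2 Y5.2
G1 X9.7 Y5.2
G1 X9.7 Y13.8
G1 X0.0 Y13.8
G1 X0.0 Y0.0
; layer 5
G0 Z12.1
G0 X0.0 Y0.0
G1 X24.2 Y0.0
G1 X24.2 Y5.2
G1 X9.7 Y5.2
G1 X9.7 Y13.8
G1 X0.0 Y13.8
G1 X0.0 Y0.0
; layer 6
G0 Z14.5
G0 X0.0 Y0.0
G1 X24.2 Y0.0
G1 X24.2 Y5.2
G1 X9.7 Y5.2
G1 X9.7 Y13.8
G1 X0.0 Y13.8
G1 X0.0 Y0.0
M2 ; end

The solid is an L-shaped prism: outer 24.2 × 13.8 mm, arm thicknesses ≈ 5.2 mm (horizontal) and 9.7 mm (vertical), extruded 14.5 mm in z. Slicing at Δz = 2.4 mm — 6 equal slices spanning the solid's height, so layer i sits at z = i·h/6 — gives 6 non-empty perimeters. Each is a 6-segment closed polygon; G0 lifts to the layer z and rapids to the start vertex, then G1 traces the edges.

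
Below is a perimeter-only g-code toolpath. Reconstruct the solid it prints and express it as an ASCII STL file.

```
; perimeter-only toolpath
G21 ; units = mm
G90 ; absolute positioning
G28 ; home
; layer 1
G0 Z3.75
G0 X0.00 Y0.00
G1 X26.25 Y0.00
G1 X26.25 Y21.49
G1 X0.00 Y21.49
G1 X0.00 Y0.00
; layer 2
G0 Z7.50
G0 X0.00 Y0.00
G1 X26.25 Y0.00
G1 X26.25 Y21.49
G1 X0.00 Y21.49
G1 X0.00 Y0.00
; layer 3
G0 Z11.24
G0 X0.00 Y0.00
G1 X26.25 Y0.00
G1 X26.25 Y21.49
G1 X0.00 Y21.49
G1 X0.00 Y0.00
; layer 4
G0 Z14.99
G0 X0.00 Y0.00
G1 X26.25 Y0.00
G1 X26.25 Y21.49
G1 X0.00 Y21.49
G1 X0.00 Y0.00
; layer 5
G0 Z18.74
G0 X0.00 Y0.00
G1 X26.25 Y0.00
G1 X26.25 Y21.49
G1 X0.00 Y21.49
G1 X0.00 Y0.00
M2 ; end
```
solid part
  facet normal 0.0000 0.0000 -1.0000
    outer loop
      vertex 26.25 21.49 0.00
      vertex 26.25 0.00 0.00
      vertex 0.00 0.00 0.00
    endloop
  endfacet
  facet normal 0.0000 0.0000 -1.0000
    outer loop
      vertex 0.00 21.49 0.00
      vertex 26.25 21.49 0.00
      vertex 0.00 0.00 0.00
    endloop
  endfacet
  facet normal 0.0000 0.0000 1.0000
    outer loop
      vertex 0.00 0.00 18.74
      vertex 26.25 0.00 18.74
      vertex 26.25 21.49 18.74
    endloop
  endfacet
  facet normal 0.0000 0.0000 1.0000
    outer loop
      vertex 0.00 0.00 18.74
      vertex 26.25 21.49 18.74
      vertex 0.00 21.49 18.74
    endloop
  endfacet
  facet normal 0.0000 -1.0000 0.0000
    outer loop
      vertex 0.00 0.00 0.00
      vertex 26.25 0.00 0.00
      vertex 26.25 0.00 18.74
    endloop
  endfacet
  facet normal 0.0000 -1.0000 0.0000
    outer loop
      vertex 0.00 0.00 0.00
      vertex 26.25 0.00 18.74
      vertex 0.00 0.00 18.74
    endloop
  endfacet
  facet normal 0.0000 1.0000 0.0000
    outer loop
      vertex 26.25 21.49 18.74
      vertex 26.25 21.49 0.00
      vertex 0.00 21.49 0.00
    endloop
  endfacet
  facet normal 0.0000 1.0000 0.0000
    outer loop
      vertex 0.00 21.49 18.74
      vertex 26.25 21.49 18.74
      vertex 0.00 21.49 0.00
    endloop
  endfacet
  facet normal -1.0000 0.0000 0.0000
    outer loop
      vertex 0.00 21.49 18.74
      vertex 0.00 21.49 0.00
      vertex 0.00 0.00 0.00
    endloop
  endfacet
  facet normal -1.0000 0.0000 0.0000
    outer loop
      vertex 0.00 0.00 18.74
      vertex 0.00 21.49 18.74
      vertex 0.00 0.00 0.00
    endloop
  endfacet
  facet normal 1.0000 0.0000 0.0000
    outer loop
      vertex 26.25 0.00 0.00
      vertex 26.25 21.49 0.00
      vertex 26.25 21.49 18.74
    endloop
  endfacet
  facet normal 1.0000 0.0000 0.0000
    outer loop
      vertex 26.25 0.00 0.00
      vertex 26.25 21.49 18.74
      vertex 26.25 0.00 18.74
    endloop
  endfacet
endsolid part

The G0 Z moves step by Δz≈3.75 mm. Every layer's G1 loop is the same polygon, so the solid is a straight extrusion of it from z=0 to z≈18.7. Closing with flat bottom and top caps and triangulating gives 12 facets — a rectangular box, roughly 26.2 × 21.5 mm footprint and 18.7 mm tall.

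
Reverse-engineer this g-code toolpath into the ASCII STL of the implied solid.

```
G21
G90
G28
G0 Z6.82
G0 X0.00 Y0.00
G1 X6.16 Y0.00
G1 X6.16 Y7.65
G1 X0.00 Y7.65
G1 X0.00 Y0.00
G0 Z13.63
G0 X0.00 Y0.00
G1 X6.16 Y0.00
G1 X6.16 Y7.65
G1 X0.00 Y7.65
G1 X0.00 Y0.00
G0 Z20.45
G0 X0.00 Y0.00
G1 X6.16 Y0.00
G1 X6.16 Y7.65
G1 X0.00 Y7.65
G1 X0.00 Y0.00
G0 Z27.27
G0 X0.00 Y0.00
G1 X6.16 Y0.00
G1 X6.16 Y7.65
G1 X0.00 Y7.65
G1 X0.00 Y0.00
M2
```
solid part
  facet normal 0.0000 0.0000 -1.0000
    outer loop
      vertex 6.16 7.65 0.00
      vertex 6.16 0.00 0.00
      vertex 0.00 0.00 0.00
    endloop
  endfacet
  facet normal 0.0000 0.0000 -1.0000
    outer loop
      vertex 0.00 7.65 0.00
      vertex 6.16 7.65 0.00
      vertex 0.00 0.00 0.00
    endloop
  endfacet
  facet normal 0.0000 0.0000 1.0000
    outer loop
      vertex 0.00 0.00 27.27
      vertex 6.16 0.00 27.27
      vertex 6.16 7.65 27.27
    endloop
  endfacet
  facet normal 0.0000 0.0000 1.0000
    outer loop
      vertex 0.00 0.00 27.27
      vertex 6.16 7.65 27.27
      vertex 0.00 7.65 27.27
    endloop
  endfacet
  facet normal 0.0000 -1.0000 0.0000
    outer loop
      vertex 0.00 0.00 0.00
      vertex 6.16 0.00 0.00
      vertex 6.16 0.00 27.27
    endloop
  endfacet
  facet normal 0.0000 -1.0000 0.0000
    outer loop
      vertex 0.00 0.00 0.00
      vertex 6.16 0.00 27.27
      vertex 0.00 0.00 27.27
    endloop
  endfacet
  facet normal 0.0000 1.0000 0.0000
    outer loop
      vertex 6.16 7.65 27.27
      vertex 6.16 7.65 0.00
      vertex 0.00 7.65 0.00
    endloop
  endfacet
  facet normal 0.0000 1.0000 0.0000
    outer loop
      vertex 0.00 7.65 27.27
      vertex 6.16 7.65 27.27
      vertex 0.00 7.65 0.00
    endloop
  endfacet
  facet normal -1.0000 0.0000 0.0000
    outer loop
      vertex 0.00 7.65 27.27
      vertex 0.00 7.65 0.00
      vertex 0.00 0.00 0.00
    endloop
  endfacet
  facet normal -1.0000 0.0000 0.0000
    outer loop
      vertex 0.00 0.00 27.27
      vertex 0.00 7.65 27.27
      vertex 0.00 0.00 0.00
    endloop
  endfacet
  facet normal 1.0000 0.0000 0.0000
    outer loop
      vertex 6.16 0.00 0.00
      vertex 6.16 7.65 0.00
      vertex 6.16 7.65 27.27
    endloop
  endfacet
  facet normal 1.0000 0.0000 0.0000
    outer loop
      vertex 6.16 0.00 0.00
      vertex 6.16 7.65 27.27
      vertex 6.16 0.00 27.27
    endloop
  endfacet
endsolid part

The G0 Z moves step by Δz≈6.82 mm. Every layer's G1 loop is the same polygon, so the solid is a straight extrusion of it from z=0 to z≈27.3. Closing with flat bottom and top caps and triangulating gives 12 facets — a rectangular box, roughly 6.16 × 7.65 mm footprint and 27.3 mm tall.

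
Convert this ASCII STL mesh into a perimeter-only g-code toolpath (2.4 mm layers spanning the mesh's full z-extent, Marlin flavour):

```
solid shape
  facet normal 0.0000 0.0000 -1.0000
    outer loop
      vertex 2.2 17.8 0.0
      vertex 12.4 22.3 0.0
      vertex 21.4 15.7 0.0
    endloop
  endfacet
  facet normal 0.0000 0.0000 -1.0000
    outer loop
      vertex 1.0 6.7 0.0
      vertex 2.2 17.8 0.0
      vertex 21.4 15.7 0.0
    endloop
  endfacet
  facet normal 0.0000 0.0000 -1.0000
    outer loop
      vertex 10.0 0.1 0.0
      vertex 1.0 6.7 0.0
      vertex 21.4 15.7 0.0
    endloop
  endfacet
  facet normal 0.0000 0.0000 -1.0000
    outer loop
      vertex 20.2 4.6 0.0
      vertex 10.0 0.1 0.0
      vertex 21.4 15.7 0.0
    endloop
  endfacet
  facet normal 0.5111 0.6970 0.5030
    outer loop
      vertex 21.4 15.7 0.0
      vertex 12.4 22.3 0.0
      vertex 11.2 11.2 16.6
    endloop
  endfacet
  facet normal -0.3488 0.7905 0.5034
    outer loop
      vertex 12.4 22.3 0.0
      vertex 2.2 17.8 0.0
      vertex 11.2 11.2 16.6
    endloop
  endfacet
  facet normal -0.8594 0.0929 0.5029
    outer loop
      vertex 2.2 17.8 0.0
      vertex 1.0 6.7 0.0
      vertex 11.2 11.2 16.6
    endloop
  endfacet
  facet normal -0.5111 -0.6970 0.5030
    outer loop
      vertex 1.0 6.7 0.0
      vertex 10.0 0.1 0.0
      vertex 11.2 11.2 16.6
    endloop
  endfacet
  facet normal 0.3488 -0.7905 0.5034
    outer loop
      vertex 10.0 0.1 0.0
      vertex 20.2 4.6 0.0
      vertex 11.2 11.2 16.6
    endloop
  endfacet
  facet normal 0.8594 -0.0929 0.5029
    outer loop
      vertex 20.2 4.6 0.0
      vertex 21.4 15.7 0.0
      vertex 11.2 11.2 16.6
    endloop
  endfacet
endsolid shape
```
; perimeter-only toolpath
G21 ; units = mm
G90 ; absolute positioning
G28 ; home
; layer 1
G0 Z2.4
G0 X19.9 Y15.1
G1 X12.2 Y20.7
G1 X3.5 Y16.9
G1 X2.5 Y7.3
G1 X10.2 Y1.7
G1 X18.9 Y5.5
G1 X19.9 Y15.1
; layer 2
G0 Z4.7
G0 X18.5 Y14.4
G1 X12.1 Y19.1
G1 X4.8 Y15.9
G1 X3.9 Y8.0
G1 X10.3 Y3.3
G1 X17.6 Y6.5
G1 X18.5 Y14.4
; layer 3
G0 Z7.1
G0 X17.0 Y13.8
G1 X11.9 Y17.5
G1 X6.1 Y15.0
G1 X5.4 Y8.6
G1 X10.5 Y4.9
G1 X16.3 Y7.4
G1 X17.0 Y13.8
; layer 4
G0 Z9.5
G0 X15.6 Y13.1
G1 X11.7 Y16.0
G1 X7.3 Y14.0
G1 X6.8 Y9.3
G1 X10.7 Y6.4
G1 X15.1 Y8.4
G1 X15.6 Y13.1
; layer 5
G0 Z11.9
G0 X14.1 Y12.5
G1 X11.5 Y14.4
G1 X8.6 Y13.1
G1 X8.3 Y9.9
G1 X10.9 Y8.0
G1 X13.8 Y9.3
G1 X14.1 Y12.5
; layer 6
G0 Z14.2
G0 X12.7 Y11.8
G1 X11.4 Y12.8
G1 X9.9 Y12.1
G1 X9.7 Y10.6
G1 X11.0 Y9.6
G1 X12.5 Y10.3
G1 X12.7 Y11.8
M2 ; end

The solid is a regular 6-sided pyramid, base circumscribed radius ≈ 11.2 mm, apex at z ≈ 16.6 mm. Slicing at Δz = 2.4 mm — 7 equal slices spanning the solid's height, so layer i sits at z = i·h/7 — gives 6 non-empty perimeters. Each is a 6-segment closed polygon; G0 lifts to the layer z and rapids to the start vertex, then G1 traces the edges. The cross-section shrinks linearly with z (the slice at the apex is degenerate and omitted).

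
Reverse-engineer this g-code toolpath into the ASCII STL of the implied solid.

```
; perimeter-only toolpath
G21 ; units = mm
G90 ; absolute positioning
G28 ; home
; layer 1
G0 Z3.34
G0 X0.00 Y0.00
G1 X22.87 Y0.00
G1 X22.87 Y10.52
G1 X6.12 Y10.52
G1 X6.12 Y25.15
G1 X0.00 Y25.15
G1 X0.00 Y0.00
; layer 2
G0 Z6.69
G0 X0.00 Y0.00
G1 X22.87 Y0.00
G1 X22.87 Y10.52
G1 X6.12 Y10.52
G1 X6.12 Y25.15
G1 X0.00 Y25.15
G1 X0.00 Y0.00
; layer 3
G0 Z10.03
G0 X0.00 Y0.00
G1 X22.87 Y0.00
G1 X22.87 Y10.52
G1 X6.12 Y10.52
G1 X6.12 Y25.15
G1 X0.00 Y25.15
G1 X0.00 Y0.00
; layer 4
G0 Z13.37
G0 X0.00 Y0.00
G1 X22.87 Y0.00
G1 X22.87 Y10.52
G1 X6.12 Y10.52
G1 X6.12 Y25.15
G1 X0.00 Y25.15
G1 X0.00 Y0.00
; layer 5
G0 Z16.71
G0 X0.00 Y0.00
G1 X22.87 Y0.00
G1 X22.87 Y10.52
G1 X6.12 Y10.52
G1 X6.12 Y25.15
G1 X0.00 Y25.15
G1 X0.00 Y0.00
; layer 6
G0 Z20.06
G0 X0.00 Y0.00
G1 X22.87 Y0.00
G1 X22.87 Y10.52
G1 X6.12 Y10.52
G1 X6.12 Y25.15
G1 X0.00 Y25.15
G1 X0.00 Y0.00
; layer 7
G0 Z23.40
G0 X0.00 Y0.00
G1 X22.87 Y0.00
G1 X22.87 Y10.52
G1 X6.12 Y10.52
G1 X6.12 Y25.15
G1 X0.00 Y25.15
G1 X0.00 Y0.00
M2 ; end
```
solid part
  facet normal 0.0000 0.0000 -1.0000
    outer loop
      vertex 22.87 10.52 0.00
      vertex 22.87 0.00 0.00
      vertex 0.00 0.00 0.00
    endloop
  endfacet
  facet normal 0.0000 0.0000 -1.0000
    outer loop
      vertex 6.12 10.52 0.00
      vertex 22.87 10.52 0.00
      vertex 0.00 0.00 0.00
    endloop
  endfacet
  facet normal 0.0000 0.0000 -1.0000
    outer loop
      vertex 6.12 25.15 0.00
      vertex 6.12 10.52 0.00
      vertex 0.00 0.00 0.00
    endloop
  endfacet
  facet normal 0.0000 0.0000 -1.0000
    outer loop
      vertex 0.00 25.15 0.00
      vertex 6.12 25.15 0.00
      vertex 0.00 0.00 0.00
    endloop
  endfacet
  facet normal 0.0000 0.0000 1.0000
    outer loop
      vertex 0.00 0.00 23.40
      vertex 22.87 0.00 23.40
      vertex 22.87 10.52 23.40
    endloop
  endfacet
  facet normal 0.0000 0.0000 1.0000
    outer loop
      vertex 0.00 0.00 23.40
      vertex 22.87 10.52 23.40
      vertex 6.12 10.52 23.40
    endloop
  endfacet
  facet normal 0.0000 0.0000 1.0000
    outer loop
      vertex 0.00 0.00 23.40
      vertex 6.12 10.52 23.40
      vertex 6.12 25.15 23.40
    endloop
  endfacet
  facet normal 0.0000 0.0000 1.0000
    outer loop
      vertex 0.00 0.00 23.40
      vertex 6.12 25.15 23.40
      vertex 0.00 25.15 23.40
    endloop
  endfacet
  facet normal 0.0000 -1.0000 0.0000
    outer loop
      vertex 0.00 0.00 0.00
      vertex 22.87 0.00 0.00
      vertex 22.87 0.00 23.40
    endloop
  endfacet
  facet normal 0.0000 -1.0000 0.0000
    outer loop
      vertex 0.00 0.00 0.00
      vertex 22.87 0.00 23.40
      vertex 0.00 0.00 23.40
    endloop
  endfacet
  facet normal 1.0000 0.0000 0.0000
    outer loop
      vertex 22.87 0.00 0.00
      vertex 22.87 10.52 0.00
      vertex 22.87 10.52 23.40
    endloop
  endfacet
  facet normal 1.0000 0.0000 0.0000
    outer loop
      vertex 22.87 0.00 0.00
      vertex 22.87 10.52 23.40
      vertex 22.87 0.00 23.40
    endloop
  endfacet
  facet normal 0.0000 1.0000 0.0000
    outer loop
      vertex 22.87 10.52 0.00
      vertex 6.12 10.52 0.00
      vertex 6.12 10.52 23.40
    endloop
  endfacet
  facet normal 0.0000 1.0000 0.0000
    outer loop
      vertex 22.87 10.52 0.00
      vertex 6.12 10.52 23.40
      vertex 22.87 10.52 23.40
    endloop
  endfacet
  facet normal 1.0000 0.0000 0.0000
    outer loop
      vertex 6.12 10.52 0.00
      vertex 6.12 25.15 0.00
      vertex 6.12 25.15 23.40
    endloop
  endfacet
  facet normal 1.0000 0.0000 0.0000
    outer loop
      vertex 6.12 10.52 0.00
      vertex 6.12 25.15 23.40
      vertex 6.12 10.52 23.40
    endloop
  endfacet
  facet normal 0.0000 1.0000 0.0000
    outer loop
      vertex 6.12 25.15 0.00
      vertex 0.00 25.15 0.00
      vertex 0.00 25.15 23.40
    endloop
  endfacet
  facet normal 0.0000 1.0000 0.0000
    outer loop
      vertex 6.12 25.15 0.00
      vertex 0.00 25.15 23.40
      vertex 6.12 25.15 23.40
    endloop
  endfacet
  facet normal -1.0000 0.0000 0.0000
    outer loop
      vertex 0.00 25.15 0.00
      vertex 0.00 0.00 0.00
      vertex 0.00 0.00 23.40
    endloop
  endfacet
  facet normal -1.0000 0.0000 0.0000
    outer loop
      vertex 0.00 25.15 0.00
      vertex 0.00 0.00 23.40
      vertex 0.00 25.15 23.40
    endloop
  endfacet
endsolid part

The G0 Z moves step by Δz≈3.34 mm. Every layer's G1 loop is the same polygon, so the solid is a straight extrusion of it from z=0 to z≈23.4. Closing with flat bottom and top caps and triangulating gives 20 facets — an L-shaped prism: outer 22.9 × 25.1 mm, arm thicknesses ≈ 10.5 mm (horizontal) and 6.12 mm (vertical), extruded 23.4 mm in z.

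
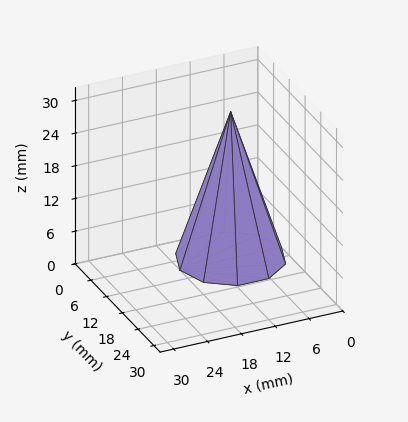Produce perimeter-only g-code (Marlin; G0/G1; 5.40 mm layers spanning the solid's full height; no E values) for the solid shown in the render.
Reading the render: the shape is a regular 10-sided pyramid, base circumscribed radius ≈ 9 mm, apex at z ≈ 27 mm (dimensions read to the nearest mm from the axis ticks). For the g-code, the solid's height is divided into equal slices at the stated Δz and each level perimeter traced with G1 moves after a G0 lift.

; perimeter-only toolpath
G21 ; units = mm
G90 ; absolute positioning
G28 ; home
; layer 1
G0 Z5.40
G0 X16.20 Y9.00
G1 X14.82 Y13.23
G1 X11.22 Y15.85
G1 X6.78 Y15.85
G1 X3.18 Y13.23
G1 X1.80 Y9.00
G1 X3.18 Y4.77
G1 X6.78 Y2.15
G1 X11.22 Y2.15
G1 X14.82 Y4.77
G1 X16.20 Y9.00
; layer 2
G0 Z10.80
G0 X14.40 Y9.00
G1 X13.37 Y12.17
G1 X10.67 Y14.14
G1 X7.33 Y14.14
G1 X4.63 Y12.17
G1 X3.60 Y9.00
G1 X4.63 Y5.83
G1 X7.33 Y3.86
G1 X10.67 Y3.86
G1 X13.37 Y5.83
G1 X14.40 Y9.00
; layer 3
G0 Z16.20
G0 X12.60 Y9.00
G1 X11.91 Y11.12
G1 X10.11 Y12.42
G1 X7.89 Y12.42
G1 X6.09 Y11.12
G1 X5.40 Y9.00
G1 X6.09 Y6.88
G1 X7.89 Y5.58
G1 X10.11 Y5.58
G1 X11.91 Y6.88
G1 X12.60 Y9.00
; layer 4
G0 Z21.60
G0 X10.80 Y9.00
G1 X10.46 Y10.06
G1 X9.56 Y10.71
G1 X8.44 Y10.71
G1 X7.54 Y10.06
G1 X7.20 Y9.00
G1 X7.54 Y7.94
G1 X8.44 Y7.29
G1 X9.56 Y7.29
G1 X10.46 Y7.94
G1 X10.80 Y9.00
M2 ; end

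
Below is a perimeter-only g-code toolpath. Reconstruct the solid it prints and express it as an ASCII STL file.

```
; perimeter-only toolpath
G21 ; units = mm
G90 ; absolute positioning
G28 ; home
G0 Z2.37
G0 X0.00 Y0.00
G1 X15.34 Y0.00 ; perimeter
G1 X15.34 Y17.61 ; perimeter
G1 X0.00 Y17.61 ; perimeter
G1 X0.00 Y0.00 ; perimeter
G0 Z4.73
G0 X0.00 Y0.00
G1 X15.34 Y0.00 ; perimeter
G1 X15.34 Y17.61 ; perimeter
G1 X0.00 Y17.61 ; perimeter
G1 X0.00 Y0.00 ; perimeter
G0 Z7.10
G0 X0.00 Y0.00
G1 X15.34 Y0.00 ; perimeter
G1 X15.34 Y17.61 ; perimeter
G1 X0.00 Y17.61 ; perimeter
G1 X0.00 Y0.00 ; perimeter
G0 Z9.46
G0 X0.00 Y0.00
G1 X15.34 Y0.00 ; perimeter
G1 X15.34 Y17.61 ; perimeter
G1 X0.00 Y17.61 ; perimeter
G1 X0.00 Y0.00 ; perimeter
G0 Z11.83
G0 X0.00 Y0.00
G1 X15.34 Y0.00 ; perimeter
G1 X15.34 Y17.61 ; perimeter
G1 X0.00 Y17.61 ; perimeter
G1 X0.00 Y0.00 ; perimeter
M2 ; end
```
solid part
  facet normal 0.0000 0.0000 -1.0000
    outer loop
      vertex 15.34 17.61 0.00
      vertex 15.34 0.00 0.00
      vertex 0.00 0.00 0.00
    endloop
  endfacet
  facet normal 0.0000 0.0000 -1.0000
    outer loop
      vertex 0.00 17.61 0.00
      vertex 15.34 17.61 0.00
      vertex 0.00 0.00 0.00
    endloop
  endfacet
  facet normal 0.0000 0.0000 1.0000
    outer loop
      vertex 0.00 0.00 11.83
      vertex 15.34 0.00 11.83
      vertex 15.34 17.61 11.83
    endloop
  endfacet
  facet normal 0.0000 0.0000 1.0000
    outer loop
      vertex 0.00 0.00 11.83
      vertex 15.34 17.61 11.83
      vertex 0.00 17.61 11.83
    endloop
  endfacet
  facet normal 0.0000 -1.0000 0.0000
    outer loop
      vertex 0.00 0.00 0.00
      vertex 15.34 0.00 0.00
      vertex 15.34 0.00 11.83
    endloop
  endfacet
  facet normal 0.0000 -1.0000 0.0000
    outer loop
      vertex 0.00 0.00 0.00
      vertex 15.34 0.00 11.83
      vertex 0.00 0.00 11.83
    endloop
  endfacet
  facet normal 0.0000 1.0000 0.0000
    outer loop
      vertex 15.34 17.61 11.83
      vertex 15.34 17.61 0.00
      vertex 0.00 17.61 0.00
    endloop
  endfacet
  facet normal 0.0000 1.0000 0.0000
    outer loop
      vertex 0.00 17.61 11.83
      vertex 15.34 17.61 11.83
      vertex 0.00 17.61 0.00
    endloop
  endfacet
  facet normal -1.0000 0.0000 0.0000
    outer loop
      vertex 0.00 17.61 11.83
      vertex 0.00 17.61 0.00
      vertex 0.00 0.00 0.00
    endloop
  endfacet
  facet normal -1.0000 0.0000 0.0000
    outer loop
      vertex 0.00 0.00 11.83
      vertex 0.00 17.61 11.83
      vertex 0.00 0.00 0.00
    endloop
  endfacet
  facet normal 1.0000 0.0000 0.0000
    outer loop
      vertex 15.34 0.00 0.00
      vertex 15.34 17.61 0.00
      vertex 15.34 17.61 11.83
    endloop
  endfacet
  facet normal 1.0000 0.0000 0.0000
    outer loop
      vertex 15.34 0.00 0.00
      vertex 15.34 17.61 11.83
      vertex 15.34 0.00 11.83
    endloop
  endfacet
endsolid part

The G0 Z moves step by Δz≈2.37 mm. Every layer's G1 loop is the same polygon, so the solid is a straight extrusion of it from z=0 to z≈11.8. Closing with flat bottom and top caps and triangulating gives 12 facets — a rectangular box, roughly 15.3 × 17.6 mm footprint and 11.8 mm tall.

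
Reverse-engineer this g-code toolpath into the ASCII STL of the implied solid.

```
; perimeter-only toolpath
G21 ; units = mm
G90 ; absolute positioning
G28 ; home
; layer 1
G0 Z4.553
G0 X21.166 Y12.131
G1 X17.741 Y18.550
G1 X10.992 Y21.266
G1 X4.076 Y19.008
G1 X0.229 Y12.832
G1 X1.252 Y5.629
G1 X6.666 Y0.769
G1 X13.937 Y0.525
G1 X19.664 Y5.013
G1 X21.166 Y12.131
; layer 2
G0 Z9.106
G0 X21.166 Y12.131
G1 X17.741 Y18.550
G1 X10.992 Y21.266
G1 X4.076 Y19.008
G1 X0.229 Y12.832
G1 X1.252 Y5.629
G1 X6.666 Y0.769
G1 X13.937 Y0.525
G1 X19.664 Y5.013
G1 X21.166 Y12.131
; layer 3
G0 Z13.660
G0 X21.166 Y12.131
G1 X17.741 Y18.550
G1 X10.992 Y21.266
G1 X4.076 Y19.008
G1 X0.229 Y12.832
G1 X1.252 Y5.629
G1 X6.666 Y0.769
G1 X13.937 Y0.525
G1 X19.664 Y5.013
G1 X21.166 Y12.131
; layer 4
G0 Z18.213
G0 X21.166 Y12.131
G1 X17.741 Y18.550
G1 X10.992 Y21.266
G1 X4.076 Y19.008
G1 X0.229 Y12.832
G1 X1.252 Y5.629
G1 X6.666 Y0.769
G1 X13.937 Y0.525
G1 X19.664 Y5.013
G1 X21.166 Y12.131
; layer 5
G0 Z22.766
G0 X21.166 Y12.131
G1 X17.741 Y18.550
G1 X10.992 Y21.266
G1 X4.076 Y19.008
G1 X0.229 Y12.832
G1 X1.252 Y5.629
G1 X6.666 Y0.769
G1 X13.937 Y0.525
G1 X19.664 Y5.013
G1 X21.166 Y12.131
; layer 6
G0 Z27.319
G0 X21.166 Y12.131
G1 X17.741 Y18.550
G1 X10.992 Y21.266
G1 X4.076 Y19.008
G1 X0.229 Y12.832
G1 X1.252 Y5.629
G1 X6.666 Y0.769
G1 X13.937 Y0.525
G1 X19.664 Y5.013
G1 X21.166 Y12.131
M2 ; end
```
solid part
  facet normal 0.0000 0.0000 -1.0000
    outer loop
      vertex 10.992 21.266 0.000
      vertex 17.741 18.550 0.000
      vertex 21.166 12.131 0.000
    endloop
  endfacet
  facet normal 0.0000 0.0000 -1.0000
    outer loop
      vertex 4.076 19.008 0.000
      vertex 10.992 21.266 0.000
      vertex 21.166 12.131 0.000
    endloop
  endfacet
  facet normal 0.0000 0.0000 -1.0000
    outer loop
      vertex 0.229 12.832 0.000
      vertex 4.076 19.008 0.000
      vertex 21.166 12.131 0.000
    endloop
  endfacet
  facet normal 0.0000 0.0000 -1.0000
    outer loop
      vertex 1.252 5.629 0.000
      vertex 0.229 12.832 0.000
      vertex 21.166 12.131 0.000
    endloop
  endfacet
  facet normal 0.0000 0.0000 -1.0000
    outer loop
      vertex 6.666 0.769 0.000
      vertex 1.252 5.629 0.000
      vertex 21.166 12.131 0.000
    endloop
  endfacet
  facet normal 0.0000 0.0000 -1.0000
    outer loop
      vertex 13.937 0.525 0.000
      vertex 6.666 0.769 0.000
      vertex 21.166 12.131 0.000
    endloop
  endfacet
  facet normal 0.0000 0.0000 -1.0000
    outer loop
      vertex 19.664 5.013 0.000
      vertex 13.937 0.525 0.000
      vertex 21.166 12.131 0.000
    endloop
  endfacet
  facet normal 0.0000 0.0000 1.0000
    outer loop
      vertex 21.166 12.131 27.319
      vertex 17.741 18.550 27.319
      vertex 10.992 21.266 27.319
    endloop
  endfacet
  facet normal 0.0000 0.0000 1.0000
    outer loop
      vertex 21.166 12.131 27.319
      vertex 10.992 21.266 27.319
      vertex 4.076 19.008 27.319
    endloop
  endfacet
  facet normal 0.0000 0.0000 1.0000
    outer loop
      vertex 21.166 12.131 27.319
      vertex 4.076 19.008 27.319
      vertex 0.229 12.832 27.319
    endloop
  endfacet
  facet normal 0.0000 0.0000 1.0000
    outer loop
      vertex 21.166 12.131 27.319
      vertex 0.229 12.832 27.319
      vertex 1.252 5.629 27.319
    endloop
  endfacet
  facet normal 0.0000 0.0000 1.0000
    outer loop
      vertex 21.166 12.131 27.319
      vertex 1.252 5.629 27.319
      vertex 6.666 0.769 27.319
    endloop
  endfacet
  facet normal 0.0000 0.0000 1.0000
    outer loop
      vertex 21.166 12.131 27.319
      vertex 6.666 0.769 27.319
      vertex 13.937 0.525 27.319
    endloop
  endfacet
  facet normal 0.0000 0.0000 1.0000
    outer loop
      vertex 21.166 12.131 27.319
      vertex 13.937 0.525 27.319
      vertex 19.664 5.013 27.319
    endloop
  endfacet
  facet normal 0.8823 0.4708 0.0000
    outer loop
      vertex 21.166 12.131 0.000
      vertex 17.741 18.550 0.000
      vertex 17.741 18.550 27.319
    endloop
  endfacet
  facet normal 0.8823 0.4708 0.0000
    outer loop
      vertex 21.166 12.131 0.000
      vertex 17.741 18.550 27.319
      vertex 21.166 12.131 27.319
    endloop
  endfacet
  facet normal 0.3733 0.9277 0.0000
    outer loop
      vertex 17.741 18.550 0.000
      vertex 10.992 21.266 0.000
      vertex 10.992 21.266 27.319
    endloop
  endfacet
  facet normal 0.3733 0.9277 0.0000
    outer loop
      vertex 17.741 18.550 0.000
      vertex 10.992 21.266 27.319
      vertex 17.741 18.550 27.319
    endloop
  endfacet
  facet normal -0.3104 0.9506 0.0000
    outer loop
      vertex 10.992 21.266 0.000
      vertex 4.076 19.008 0.000
      vertex 4.076 19.008 27.319
    endloop
  endfacet
  facet normal -0.3104 0.9506 0.0000
    outer loop
      vertex 10.992 21.266 0.000
      vertex 4.076 19.008 27.319
      vertex 10.992 21.266 27.319
    endloop
  endfacet
  facet normal -0.8488 0.5287 0.0000
    outer loop
      vertex 4.076 19.008 0.000
      vertex 0.229 12.832 0.000
      vertex 0.229 12.832 27.319
    endloop
  endfacet
  facet normal -0.8488 0.5287 0.0000
    outer loop
      vertex 4.076 19.008 0.000
      vertex 0.229 12.832 27.319
      vertex 4.076 19.008 27.319
    endloop
  endfacet
  facet normal -0.9901 -0.1406 0.0000
    outer loop
      vertex 0.229 12.832 0.000
      vertex 1.252 5.629 0.000
      vertex 1.252 5.629 27.319
    endloop
  endfacet
  facet normal -0.9901 -0.1406 0.0000
    outer loop
      vertex 0.229 12.832 0.000
      vertex 1.252 5.629 27.319
      vertex 0.229 12.832 27.319
    endloop
  endfacet
  facet normal -0.6680 -0.7442 0.0000
    outer loop
      vertex 1.252 5.629 0.000
      vertex 6.666 0.769 0.000
      vertex 6.666 0.769 27.319
    endloop
  endfacet
  facet normal -0.6680 -0.7442 0.0000
    outer loop
      vertex 1.252 5.629 0.000
      vertex 6.666 0.769 27.319
      vertex 1.252 5.629 27.319
    endloop
  endfacet
  facet normal -0.0335 -0.9994 0.0000
    outer loop
      vertex 6.666 0.769 0.000
      vertex 13.937 0.525 0.000
      vertex 13.937 0.525 27.319
    endloop
  endfacet
  facet normal -0.0335 -0.9994 0.0000
    outer loop
      vertex 6.666 0.769 0.000
      vertex 13.937 0.525 27.319
      vertex 6.666 0.769 27.319
    endloop
  endfacet
  facet normal 0.6168 -0.7871 0.0000
    outer loop
      vertex 13.937 0.525 0.000
      vertex 19.664 5.013 0.000
      vertex 19.664 5.013 27.319
    endloop
  endfacet
  facet normal 0.6168 -0.7871 0.0000
    outer loop
      vertex 13.937 0.525 0.000
      vertex 19.664 5.013 27.319
      vertex 13.937 0.525 27.319
    endloop
  endfacet
  facet normal 0.9785 -0.2065 0.0000
    outer loop
      vertex 19.664 5.013 0.000
      vertex 21.166 12.131 0.000
      vertex 21.166 12.131 27.319
    endloop
  endfacet
  facet normal 0.9785 -0.2065 0.0000
    outer loop
      vertex 19.664 5.013 0.000
      vertex 21.166 12.131 27.319
      vertex 19.664 5.013 27.319
    endloop
  endfacet
endsolid part

The G0 Z moves step by Δz≈4.553 mm. Every layer's G1 loop is the same polygon, so the solid is a straight extrusion of it from z=0 to z≈27.3. Closing with flat bottom and top caps and triangulating gives 32 facets — a regular 9-sided prism (a cylinder approximated with 9 flat sides), circumscribed radius ≈ 10.6 mm, height ≈ 27.3 mm.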